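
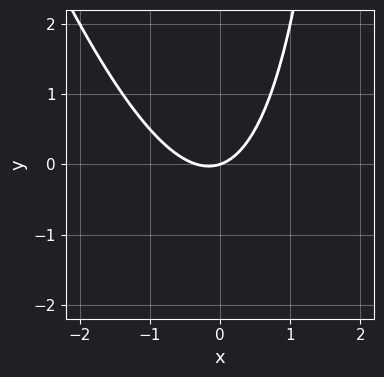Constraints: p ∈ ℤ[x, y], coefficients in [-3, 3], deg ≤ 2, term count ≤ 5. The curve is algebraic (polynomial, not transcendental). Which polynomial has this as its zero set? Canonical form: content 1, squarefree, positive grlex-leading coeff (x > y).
The degree is 2 — no degree-1 curve has this shape.
Checking where it meets the axes: it meets the y-axis at y = 0 (among the integer gridlines); it meets the x-axis at x = 0 (among the integer gridlines).
Matching integer coefficients to the picture gives p.

3*x^2 + x*y + x - 3*y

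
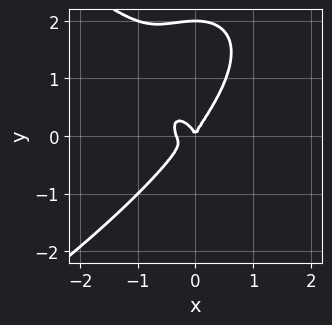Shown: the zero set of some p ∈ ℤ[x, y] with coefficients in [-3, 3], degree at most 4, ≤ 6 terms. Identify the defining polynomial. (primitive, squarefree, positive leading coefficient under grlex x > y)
y^4 + 3*x^3 + x^2*y - 2*y^3 + x^2

The degree is 4 — the shape is more complex than any degree-3 curve.
Reading off the gridlines: it meets the x-axis at x = 0 (among the integer gridlines); the y-axis gridline crossings are at y ∈ {0, 2}.
Matching integer coefficients to the picture gives p.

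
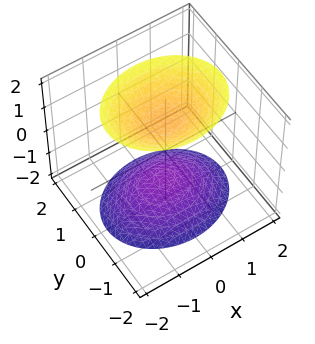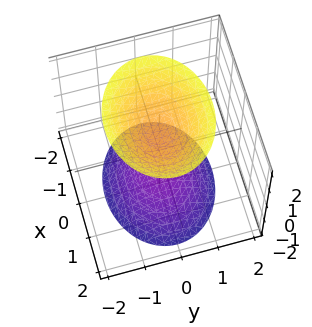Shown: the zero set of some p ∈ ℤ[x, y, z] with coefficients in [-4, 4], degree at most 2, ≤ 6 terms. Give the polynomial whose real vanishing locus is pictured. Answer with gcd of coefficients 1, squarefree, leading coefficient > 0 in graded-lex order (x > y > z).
2*x^2 + 3*y^2 - 2*z^2 + 3

1. I count 2 distinct pieces. They look like related sheets of one shape, so recover p as a whole.
2. Degree: two sheets facing apart; a quadric, so deg p = 2.
3. Symmetries: mirror symmetry z ↦ −z ⇒ only even powers of z; the x ↦ −x reflection is a symmetry, so x appears only in even powers; the y ↦ −y reflection is a symmetry, so y appears only in even powers.
4. Observable constraints: no y-intercept at any integer in the box; no x-intercept at any integer in the box.
5. Matching integer coefficients to the picture gives p.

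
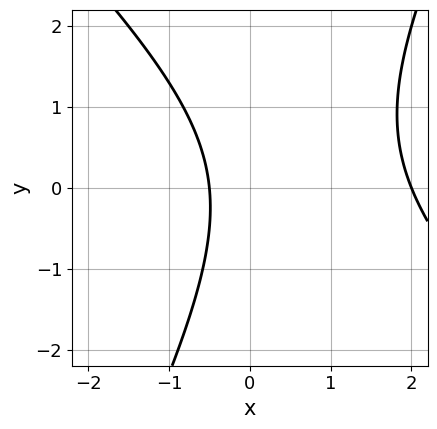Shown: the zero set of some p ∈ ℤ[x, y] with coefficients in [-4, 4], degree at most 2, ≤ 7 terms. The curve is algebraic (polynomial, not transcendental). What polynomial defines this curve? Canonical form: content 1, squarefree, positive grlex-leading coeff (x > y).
2*x^2 + x*y - y^2 - 3*x - 2

(a) deg p = 2. A generic line meets the curve in up to 2 points.
(b) Reading off the gridlines: it crosses the x-axis at the gridline x = 2; no y-intercept at any integer in the box.
(c) Assembling these constraints gives the stated polynomial.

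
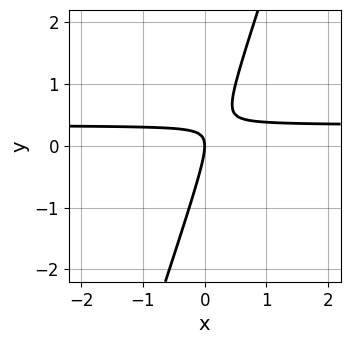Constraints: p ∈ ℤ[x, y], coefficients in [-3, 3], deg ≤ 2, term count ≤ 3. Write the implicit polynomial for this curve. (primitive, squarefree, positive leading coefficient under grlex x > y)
3*x*y - y^2 - x

1. deg p = 2. A generic line meets the curve in up to 2 points.
2. Observable constraints: one y-axis crossing is at y = 0; one x-axis crossing is at x = 0.
3. The integer polynomial consistent with all of this is the stated p.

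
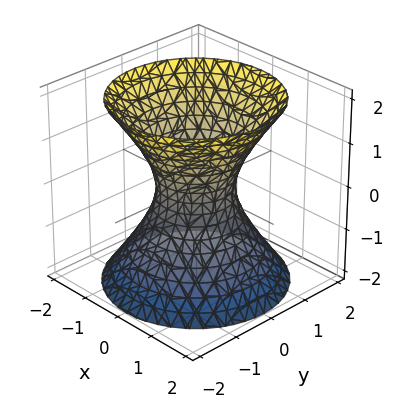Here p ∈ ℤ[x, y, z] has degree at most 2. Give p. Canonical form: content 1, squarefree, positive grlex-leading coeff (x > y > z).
3*x^2 + 3*y^2 - 2*z^2 - 2

First, degree: an hourglass — one-sheet hyperboloid; a quadric, so deg p = 2.
Next, symmetries: it's symmetric under z → −z, forcing even powers of z; the z-axis is an axis of rotation, so x and y enter only as x² + y².
Next, observable constraints: a circular section at z = 1 has radius between 1 and 2; no z-intercept at any integer in the box.
Finally, solving for integer coefficients yields p as stated.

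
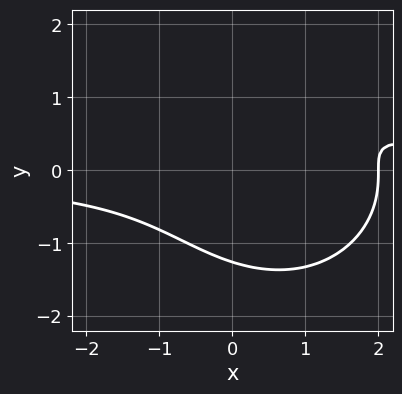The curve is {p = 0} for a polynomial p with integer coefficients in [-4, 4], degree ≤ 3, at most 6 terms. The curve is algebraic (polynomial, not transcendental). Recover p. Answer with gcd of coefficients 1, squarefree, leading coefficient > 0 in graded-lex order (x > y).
deg p = 3.
Observable constraints: it meets the x-axis at x = 2 (among the integer gridlines).
Fitting integer coefficients to these (and the overall shape) gives p.

x^2*y + y^3 - 2*x*y - x + 2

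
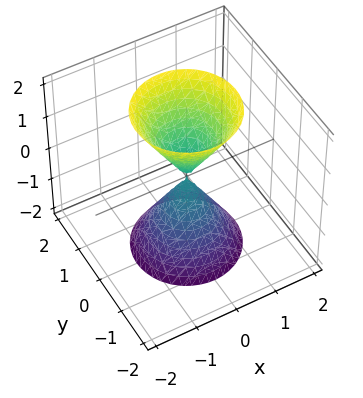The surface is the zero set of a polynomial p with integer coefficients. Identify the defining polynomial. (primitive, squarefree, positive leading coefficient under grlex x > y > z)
(a) I count 2 distinct pieces.
(b) deg p = 2.
(c) Symmetries: the surface is invariant under rotation about z: p = q(x² + y², z); it's symmetric under z → −z, forcing even powers of z.
(d) Against the integer gridlines: one y-axis crossing is at y = 0; it meets the z-axis at z = 0 (among the integer gridlines); it meets the x-axis at x = 0 (among the integer gridlines).
(e) Putting this together gives p.

3*x^2 + 3*y^2 - z^2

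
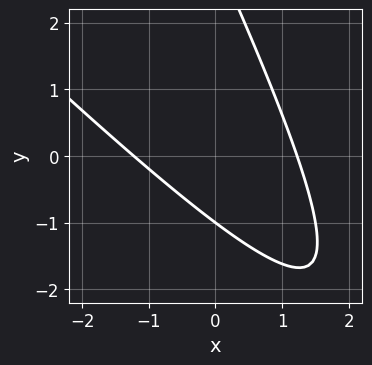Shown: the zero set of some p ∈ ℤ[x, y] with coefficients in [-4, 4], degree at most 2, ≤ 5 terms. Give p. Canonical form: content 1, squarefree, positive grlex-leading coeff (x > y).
2*x^2 + 3*x*y + y^2 - 2*y - 3

(a) The degree is 2 — the shape is more complex than any degree-1 curve.
(b) From the axis intercepts and sections: one y-axis crossing is at y = -1.
(c) The integer polynomial consistent with all of this is the stated p.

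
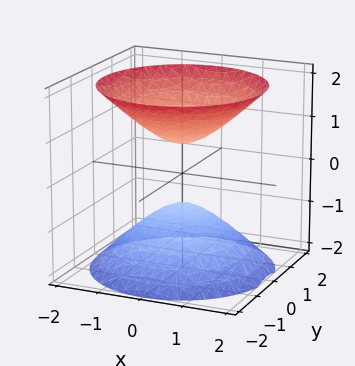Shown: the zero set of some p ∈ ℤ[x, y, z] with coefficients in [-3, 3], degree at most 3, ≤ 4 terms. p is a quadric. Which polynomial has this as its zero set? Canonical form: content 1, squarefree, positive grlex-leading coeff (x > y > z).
(a) The picture has 2 separate pieces. Treating them together as one polynomial.
(b) The degree is 2 — two sheets facing apart; a quadric.
(c) Symmetries: it's symmetric under z → −z, forcing even powers of z; the surface is invariant under rotation about z: p = q(x² + y², z).
(d) Checking where it meets the axes: a circular section at z = 2 has radius between 1 and 2; no x-intercept at any integer in the box.
(e) These observations pin down the coefficients.

2*x^2 + 2*y^2 - 2*z^2 + 1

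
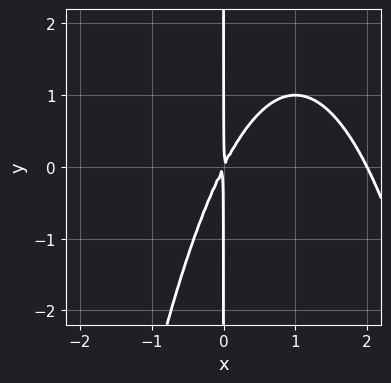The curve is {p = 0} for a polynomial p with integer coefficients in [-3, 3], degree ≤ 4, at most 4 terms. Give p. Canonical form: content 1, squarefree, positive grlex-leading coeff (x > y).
x^3 - 2*x^2 + x*y

First, the degree is 3 — the shape is more complex than any degree-2 curve.
Then, from the visible intercepts: one x-axis crossing is at x = 2; every point of the y-axis in the box is on the curve.
Finally, assembling these constraints gives the stated polynomial.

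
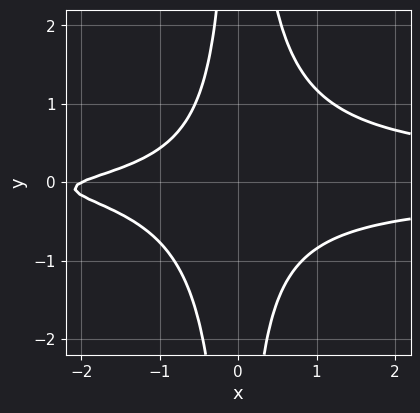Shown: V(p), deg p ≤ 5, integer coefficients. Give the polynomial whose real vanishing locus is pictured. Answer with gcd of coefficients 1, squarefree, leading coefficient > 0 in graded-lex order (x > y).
(a) deg p = 4.
(b) Reading off the gridlines: it meets the x-axis at x = -2 (among the integer gridlines); no y-intercept at any integer in the box.
(c) The integer polynomial consistent with all of this is the stated p.

3*x^2*y^2 - x*y - x - 2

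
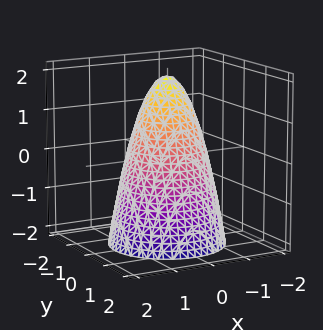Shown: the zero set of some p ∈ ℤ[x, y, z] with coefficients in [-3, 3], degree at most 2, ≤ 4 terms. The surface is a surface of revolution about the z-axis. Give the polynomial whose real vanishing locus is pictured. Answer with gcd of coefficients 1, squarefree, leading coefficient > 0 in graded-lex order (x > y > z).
1. The degree is 2 — a generic line meets the surface in up to 2 points.
2. By symmetry, the surface is invariant under rotation about z: p = q(x² + y², z).
3. Checking where it meets the axes: the y-axis gridline crossings are at y ∈ {-1, 1}; the x-axis gridline crossings are at x ∈ {-1, 1}.
4. Assembling these constraints gives the stated polynomial. Check: (0, 0, 2) on the z-axis lies on the surface, and p(0, 0, 2) = 0. ✓

2*x^2 + 2*y^2 + z - 2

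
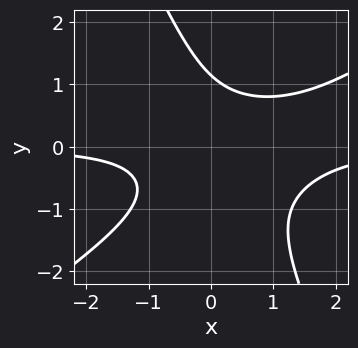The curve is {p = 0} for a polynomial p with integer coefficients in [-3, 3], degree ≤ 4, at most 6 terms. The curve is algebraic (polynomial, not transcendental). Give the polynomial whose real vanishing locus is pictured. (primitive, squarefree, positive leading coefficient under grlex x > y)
3*x^2*y - 3*x*y^2 - 2*y^3 - 3*x*y + 3

1. Degree: a generic line meets the curve in up to 3 points, so deg p = 3.
2. Reading off the gridlines: no x-intercept at any integer in the box.
3. These observations pin down the coefficients.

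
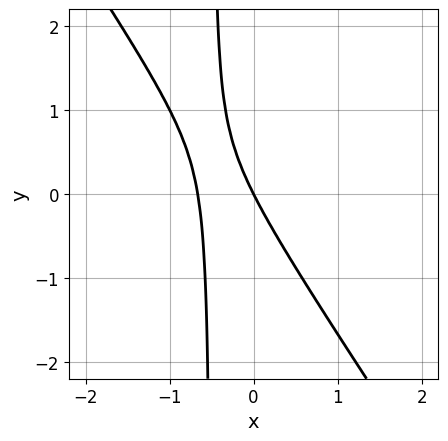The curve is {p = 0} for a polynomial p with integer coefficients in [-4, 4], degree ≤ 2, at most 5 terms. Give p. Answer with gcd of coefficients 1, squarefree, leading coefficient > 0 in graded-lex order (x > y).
First, the degree is 2 — a generic line meets the curve in up to 2 points.
Next, against the integer gridlines: one y-axis crossing is at y = 0; it meets the x-axis at x = 0 (among the integer gridlines).
Finally, solving for integer coefficients yields p as stated.

3*x^2 + 2*x*y + 2*x + y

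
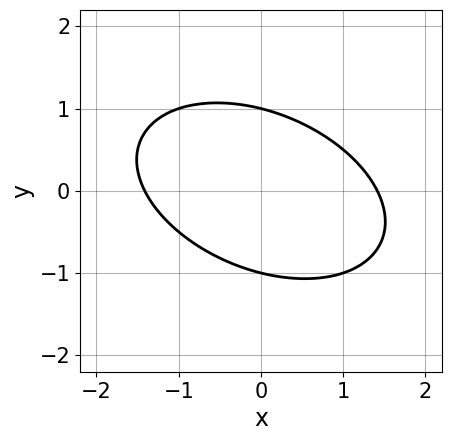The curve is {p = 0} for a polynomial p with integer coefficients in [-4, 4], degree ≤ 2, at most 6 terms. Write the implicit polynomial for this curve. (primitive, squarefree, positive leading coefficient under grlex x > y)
The degree is 2 — a generic line meets the curve in up to 2 points.
Against the integer gridlines: the y-axis gridline crossings are at y ∈ {-1, 1}.
Fitting integer coefficients to these (and the overall shape) gives p.

x^2 + x*y + 2*y^2 - 2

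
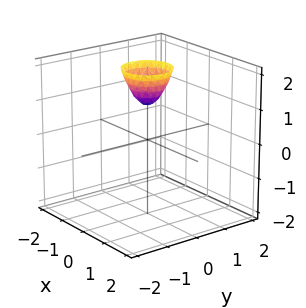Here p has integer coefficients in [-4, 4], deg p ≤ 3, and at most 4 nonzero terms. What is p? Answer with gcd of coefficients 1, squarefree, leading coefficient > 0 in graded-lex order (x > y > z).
1. deg p = 2. The shape is more complex than any degree-1 surface.
2. Symmetry: the surface is invariant under rotation about z: p = q(x² + y², z).
3. From the axis intercepts and sections: it meets the z-axis at z = 1 (among the integer gridlines); the surface avoids every integer x-axis point in the box; a circular section at z = 2 has radius between 0 and 1; the surface avoids every integer y-axis point in the box.
4. The integer polynomial consistent with all of this is the stated p.

2*x^2 + 2*y^2 - z + 1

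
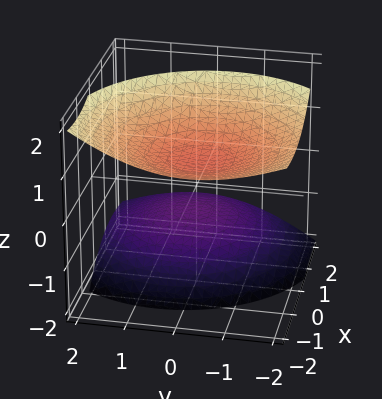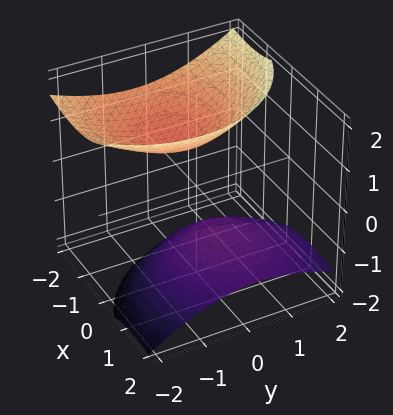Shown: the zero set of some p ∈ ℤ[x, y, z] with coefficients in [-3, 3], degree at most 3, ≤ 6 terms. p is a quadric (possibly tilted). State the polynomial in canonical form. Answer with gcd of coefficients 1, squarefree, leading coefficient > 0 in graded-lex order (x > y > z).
2*x^2 + 3*x*z + 2*y^2 + y*z - 3*z^2 + 3

The picture has 2 separate pieces. Treating them together as one polynomial.
deg p = 2. No degree-1 surface has this shape.
Observable constraints: no x-intercept at any integer in the box; the surface avoids every integer y-axis point in the box.
The integer polynomial consistent with all of this is the stated p. Check: (0, 0, -1) on the z-axis lies on the surface, and p(0, 0, -1) = 0. ✓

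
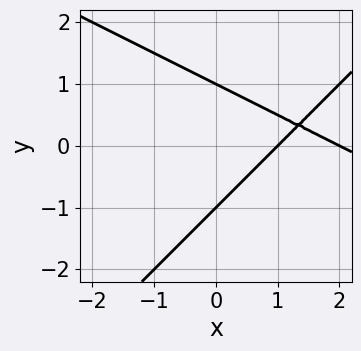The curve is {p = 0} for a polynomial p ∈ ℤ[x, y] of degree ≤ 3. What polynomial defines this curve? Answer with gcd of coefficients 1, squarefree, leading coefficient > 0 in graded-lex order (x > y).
First, degree: no degree-1 curve has this shape, so deg p = 2.
Next, against the integer gridlines: among the integer gridlines, it crosses the y-axis at y ∈ {-1, 1}; the x-axis gridline crossings are at x ∈ {1, 2}.
Finally, together with the visible shape, these determine p as stated.

x^2 + x*y - 2*y^2 - 3*x + 2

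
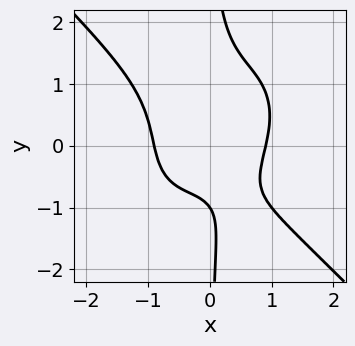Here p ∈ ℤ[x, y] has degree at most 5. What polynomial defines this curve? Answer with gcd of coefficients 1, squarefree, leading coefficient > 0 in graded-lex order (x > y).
deg p = 4. No degree-3 curve has this shape.
Against the integer gridlines: it crosses the y-axis at the gridline y = -1.
Matching integer coefficients to the picture gives p.

3*x^4 + 3*x*y^3 - 2*y - 2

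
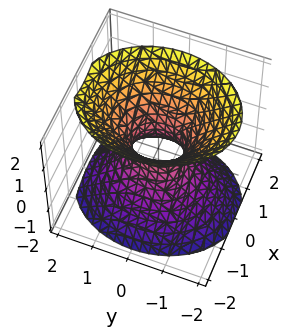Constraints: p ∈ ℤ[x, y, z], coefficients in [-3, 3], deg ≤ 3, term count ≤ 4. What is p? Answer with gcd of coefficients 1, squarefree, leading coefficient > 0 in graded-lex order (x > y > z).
1. The degree is 2 — an hourglass — one-sheet hyperboloid; a quadric.
2. Symmetries: mirror symmetry y ↦ −y ⇒ only even powers of y; it's symmetric under z → −z, forcing even powers of z; mirror symmetry x ↦ −x ⇒ only even powers of x.
3. Observable constraints: it misses every integer gridline on the z-axis.
4. Putting this together gives p.

3*x^2 + 2*y^2 - 2*z^2 - 1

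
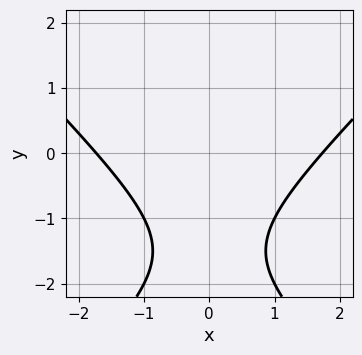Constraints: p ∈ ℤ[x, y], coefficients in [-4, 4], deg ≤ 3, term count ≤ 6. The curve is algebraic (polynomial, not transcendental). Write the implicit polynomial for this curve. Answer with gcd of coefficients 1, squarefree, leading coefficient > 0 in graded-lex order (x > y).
1. Degree: the shape is more complex than any degree-1 curve, so deg p = 2.
2. Symmetries: the x ↦ −x reflection is a symmetry, so x appears only in even powers.
3. Against the integer gridlines: no y-intercept at any integer in the box.
4. Matching integer coefficients to the picture gives p.

x^2 - y^2 - 3*y - 3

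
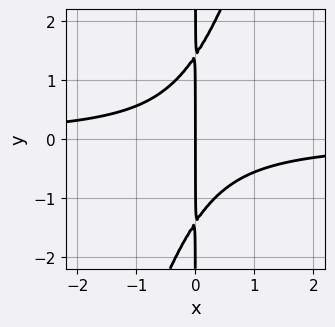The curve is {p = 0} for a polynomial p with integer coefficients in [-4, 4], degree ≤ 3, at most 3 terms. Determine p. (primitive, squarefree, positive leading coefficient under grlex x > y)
deg p = 3. No degree-2 curve has this shape.
Reading off the gridlines: it crosses the x-axis at the gridline x = 0; every point of the y-axis in the box is on the curve.
The integer polynomial consistent with all of this is the stated p.

3*x^2*y - x*y^2 + 2*x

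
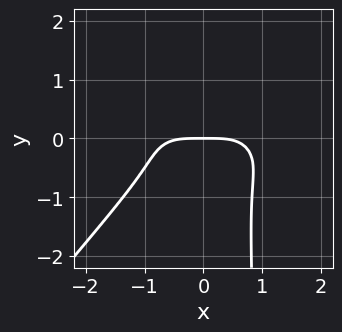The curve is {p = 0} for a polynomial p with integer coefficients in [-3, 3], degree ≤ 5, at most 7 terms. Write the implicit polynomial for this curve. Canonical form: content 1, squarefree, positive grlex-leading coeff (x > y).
1. Degree: a generic line meets the curve in up to 4 points, so deg p = 4.
2. From the axis intercepts and sections: it crosses the y-axis at the gridline y = 0; it crosses the x-axis at the gridline x = 0.
3. Matching integer coefficients to the picture gives p.

x^4 + 3*x^2*y^2 - 3*x*y^3 + 3*y^3 + 2*y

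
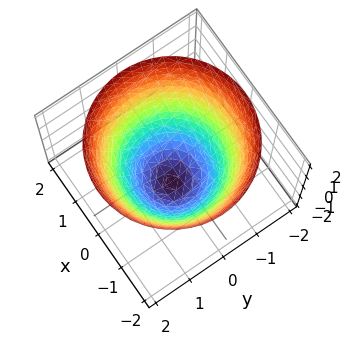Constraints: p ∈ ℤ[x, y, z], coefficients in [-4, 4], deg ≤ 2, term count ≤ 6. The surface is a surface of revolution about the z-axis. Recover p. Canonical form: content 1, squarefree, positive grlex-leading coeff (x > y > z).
1. deg p = 2.
2. Symmetries: the surface is invariant under rotation about z: p = q(x² + y², z).
3. From the axis intercepts and sections: a circular section at z = -1 has radius exactly 1; one z-axis crossing is at z = -2.
4. Putting this together gives p.

x^2 + y^2 - z - 2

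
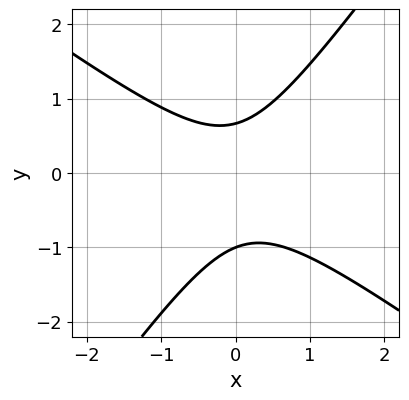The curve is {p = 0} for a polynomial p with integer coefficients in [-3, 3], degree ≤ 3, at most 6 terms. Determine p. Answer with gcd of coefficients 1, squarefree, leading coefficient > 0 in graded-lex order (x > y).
(a) deg p = 2. A generic line meets the curve in up to 2 points.
(b) Against the integer gridlines: one y-axis crossing is at y = -1; no x-intercept at any integer in the box.
(c) Fitting integer coefficients to these (and the overall shape) gives p.

3*x^2 + 2*x*y - 3*y^2 - y + 2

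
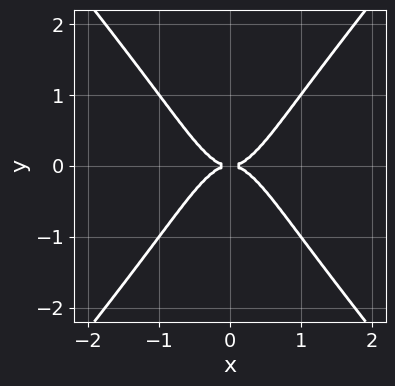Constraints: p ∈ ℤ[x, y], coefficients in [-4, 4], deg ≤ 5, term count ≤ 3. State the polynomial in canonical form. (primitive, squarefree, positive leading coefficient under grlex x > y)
3*x^4 - 2*x^2*y^2 - y^2

1. deg p = 4.
2. Symmetries: mirror symmetry x ↦ −x ⇒ only even powers of x; it's symmetric under y → −y, forcing even powers of y.
3. Reading off the gridlines: one y-axis crossing is at y = 0; it meets the x-axis at x = 0 (among the integer gridlines).
4. These observations pin down the coefficients.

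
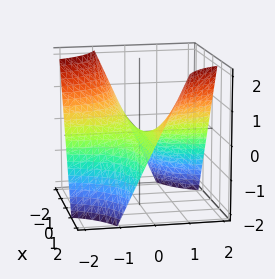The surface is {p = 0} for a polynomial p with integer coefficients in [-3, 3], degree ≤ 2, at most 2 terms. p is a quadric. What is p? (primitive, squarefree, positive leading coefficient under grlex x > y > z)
x*y - z

1. The degree is 2 — a saddle surface; a quadric.
2. Reading off the gridlines: every point of the y-axis in the box is on the surface; every point of the x-axis in the box is on the surface; one z-axis crossing is at z = 0.
3. Assembling these constraints gives the stated polynomial.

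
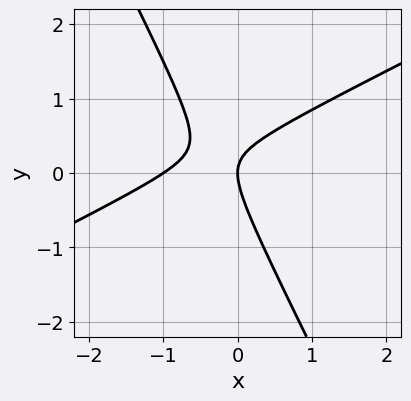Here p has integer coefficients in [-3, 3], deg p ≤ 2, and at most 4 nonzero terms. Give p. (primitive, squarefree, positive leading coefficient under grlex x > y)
2*x^2 - 3*x*y - 2*y^2 + 2*x

1. deg p = 2. The shape is more complex than any degree-1 curve.
2. Reading off the gridlines: one y-axis crossing is at y = 0; among the integer gridlines, it crosses the x-axis at x ∈ {-1, 0}.
3. Fitting integer coefficients to these (and the overall shape) gives p.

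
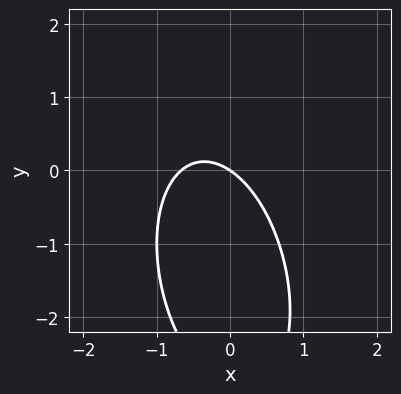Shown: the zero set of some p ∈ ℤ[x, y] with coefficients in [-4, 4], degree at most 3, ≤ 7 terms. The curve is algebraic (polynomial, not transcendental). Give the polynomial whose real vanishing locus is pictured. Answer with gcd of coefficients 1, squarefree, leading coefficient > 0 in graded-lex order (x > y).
3*x^2 + x*y + y^2 + 2*x + 3*y

First, the degree is 2 — the shape is more complex than any degree-1 curve.
Next, against the integer gridlines: one x-axis crossing is at x = 0; it crosses the y-axis at the gridline y = 0.
Finally, fitting integer coefficients to these (and the overall shape) gives p.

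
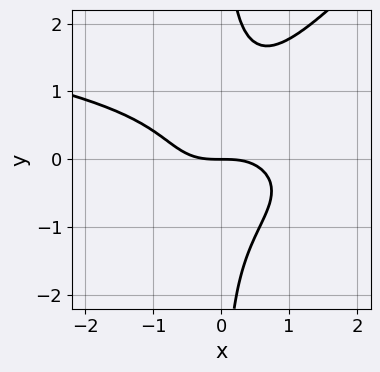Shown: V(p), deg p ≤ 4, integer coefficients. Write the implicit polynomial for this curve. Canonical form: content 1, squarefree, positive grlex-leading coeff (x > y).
First, the degree is 4 — a generic line meets the curve in up to 4 points.
Then, checking where it meets the axes: one x-axis crossing is at x = 0; one y-axis crossing is at y = 0.
Finally, assembling these constraints gives the stated polynomial.

3*x^2*y^2 - 3*x*y^3 + 2*x^3 + 3*y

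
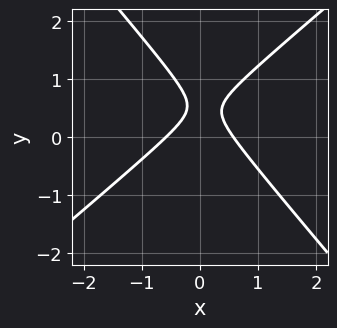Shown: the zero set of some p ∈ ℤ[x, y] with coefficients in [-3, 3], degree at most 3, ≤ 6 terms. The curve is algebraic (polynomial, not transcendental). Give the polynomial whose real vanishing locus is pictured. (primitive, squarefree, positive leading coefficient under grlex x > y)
First, deg p = 2.
Then, from the visible intercepts: the curve avoids every integer y-axis point in the box.
Finally, putting this together gives p.

3*x^2 - x*y - 3*y^2 + 3*y - 1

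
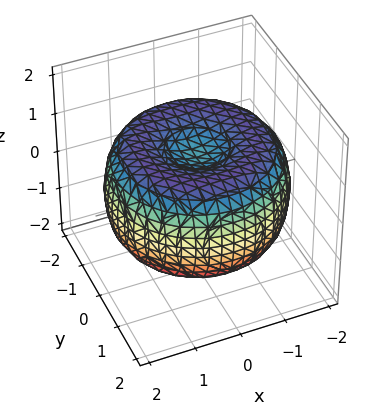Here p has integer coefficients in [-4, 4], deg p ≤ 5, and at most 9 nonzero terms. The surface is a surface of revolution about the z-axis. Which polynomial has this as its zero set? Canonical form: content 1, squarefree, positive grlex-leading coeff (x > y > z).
x^4 + 2*x^2*y^2 + y^4 - 3*x^2 - 3*y^2 + 3*z^2 - 2

(a) deg p = 4. The shape is more complex than any degree-3 surface.
(b) Symmetries: rotational symmetry about the z-axis ⇒ p depends on x, y only through x² + y².
(c) From the visible intercepts: a circular section at z = 1 has radius between 0 and 1.
(d) Fitting integer coefficients to these (and the overall shape) gives p.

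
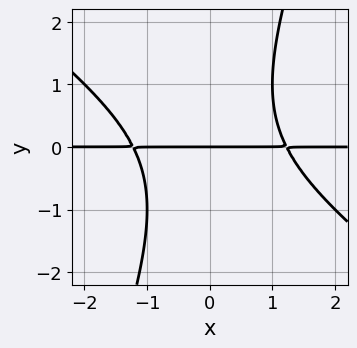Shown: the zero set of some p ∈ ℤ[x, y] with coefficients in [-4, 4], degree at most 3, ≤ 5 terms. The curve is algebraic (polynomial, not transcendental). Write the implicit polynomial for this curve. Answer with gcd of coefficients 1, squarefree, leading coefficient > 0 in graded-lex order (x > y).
deg p = 3. The shape is more complex than any degree-2 curve.
From the visible intercepts: every point of the x-axis in the box is on the curve; it meets the y-axis at y = 0 (among the integer gridlines).
Assembling these constraints gives the stated polynomial.

2*x^2*y + 2*x*y^2 - y^3 - 3*y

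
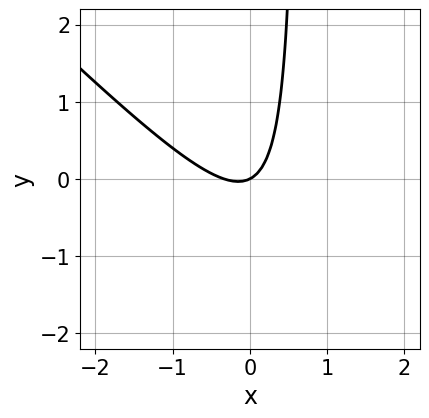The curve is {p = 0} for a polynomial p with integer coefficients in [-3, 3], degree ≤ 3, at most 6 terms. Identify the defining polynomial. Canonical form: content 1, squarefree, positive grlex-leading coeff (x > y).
3*x^2 + 3*x*y + x - 2*y

First, the degree is 2 — a generic line meets the curve in up to 2 points.
Next, reading off the gridlines: it meets the y-axis at y = 0 (among the integer gridlines); it meets the x-axis at x = 0 (among the integer gridlines).
Finally, fitting integer coefficients to these (and the overall shape) gives p.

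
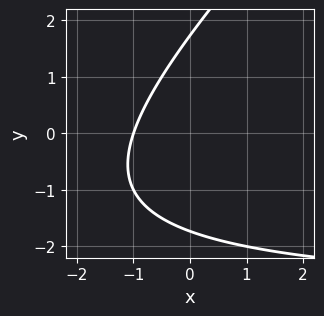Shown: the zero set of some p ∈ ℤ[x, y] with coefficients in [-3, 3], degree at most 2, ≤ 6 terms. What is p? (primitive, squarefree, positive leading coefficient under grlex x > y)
deg p = 2. The shape is more complex than any degree-1 curve.
Observable constraints: it meets the x-axis at x = -1 (among the integer gridlines).
Putting this together gives p.

x*y - y^2 + 3*x + 3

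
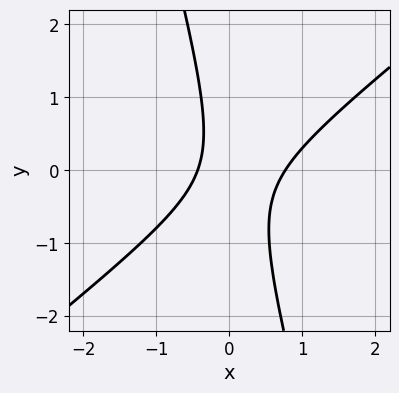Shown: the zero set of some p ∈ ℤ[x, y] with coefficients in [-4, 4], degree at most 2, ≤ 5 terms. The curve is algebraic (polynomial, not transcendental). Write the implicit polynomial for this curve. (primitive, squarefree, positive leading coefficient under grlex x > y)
3*x^2 - 3*x*y - y^2 - x - 1

1. Degree: no degree-1 curve has this shape, so deg p = 2.
2. Checking where it meets the axes: no y-intercept at any integer in the box.
3. Fitting integer coefficients to these (and the overall shape) gives p.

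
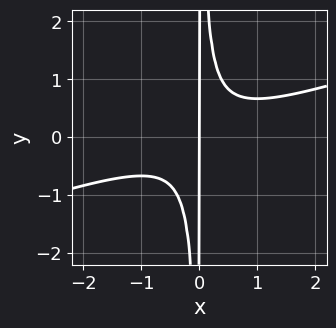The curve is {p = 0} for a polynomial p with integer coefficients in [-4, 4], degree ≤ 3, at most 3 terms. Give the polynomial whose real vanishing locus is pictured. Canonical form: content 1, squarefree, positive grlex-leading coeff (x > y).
x^3 - 3*x^2*y + x

First, degree: a generic line meets the curve in up to 3 points, so deg p = 3.
Next, checking where it meets the axes: the visible y-axis segment lies entirely on the curve; one x-axis crossing is at x = 0.
Finally, solving for integer coefficients yields p as stated.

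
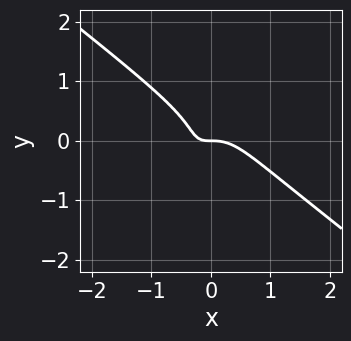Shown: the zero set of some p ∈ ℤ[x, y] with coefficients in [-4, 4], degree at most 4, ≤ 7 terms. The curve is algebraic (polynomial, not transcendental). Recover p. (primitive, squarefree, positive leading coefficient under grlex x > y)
3*x^3 + 2*x^2*y + 3*y^3 + 2*x*y + y

The degree is 3 — a generic line meets the curve in up to 3 points.
From the visible intercepts: it crosses the x-axis at the gridline x = 0; it meets the y-axis at y = 0 (among the integer gridlines).
Solving for integer coefficients yields p as stated.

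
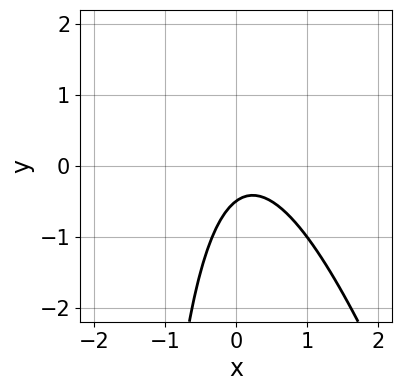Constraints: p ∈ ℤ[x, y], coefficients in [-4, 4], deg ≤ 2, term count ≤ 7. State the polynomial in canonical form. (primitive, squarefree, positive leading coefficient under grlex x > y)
3*x^2 + x*y - x + 2*y + 1

deg p = 2.
Against the integer gridlines: it misses every integer gridline on the x-axis.
These observations pin down the coefficients.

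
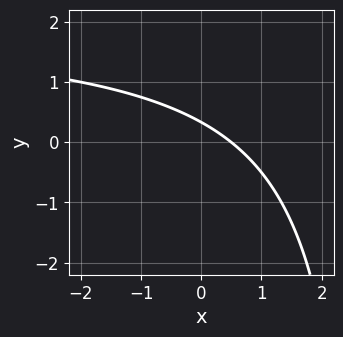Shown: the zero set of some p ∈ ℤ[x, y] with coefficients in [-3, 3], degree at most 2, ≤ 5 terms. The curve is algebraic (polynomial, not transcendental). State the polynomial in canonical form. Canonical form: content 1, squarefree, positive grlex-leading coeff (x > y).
x*y - 2*x - 3*y + 1

deg p = 2. A generic line meets the curve in up to 2 points.
Solving for integer coefficients yields p as stated.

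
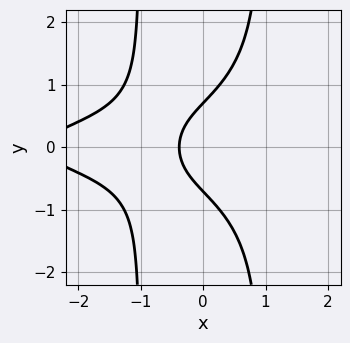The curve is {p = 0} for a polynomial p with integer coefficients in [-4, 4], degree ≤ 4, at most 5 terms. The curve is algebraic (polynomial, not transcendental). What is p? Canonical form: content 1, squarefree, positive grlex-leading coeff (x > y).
2*x^2*y^2 + x^2 - 2*y^2 + 3*x + 1

The degree is 4 — the shape is more complex than any degree-3 curve.
Symmetries: mirror symmetry y ↦ −y ⇒ only even powers of y.
Together with the visible shape, these determine p as stated.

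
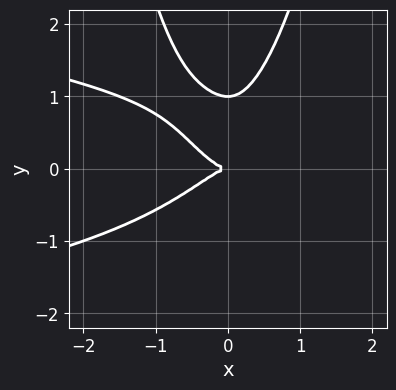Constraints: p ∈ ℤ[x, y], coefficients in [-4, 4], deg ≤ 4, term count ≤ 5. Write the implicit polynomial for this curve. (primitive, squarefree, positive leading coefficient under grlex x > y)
3*x^2*y^2 + 2*x^3 - 2*y^3 + 2*y^2

(a) Degree: the shape is more complex than any degree-3 curve, so deg p = 4.
(b) Reading off the gridlines: it meets the x-axis at x = 0 (among the integer gridlines); among the integer gridlines, it crosses the y-axis at y ∈ {0, 1}.
(c) Matching integer coefficients to the picture gives p.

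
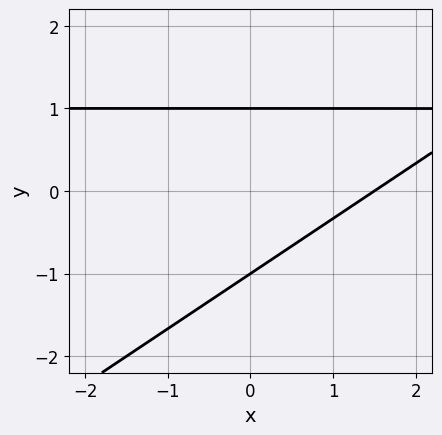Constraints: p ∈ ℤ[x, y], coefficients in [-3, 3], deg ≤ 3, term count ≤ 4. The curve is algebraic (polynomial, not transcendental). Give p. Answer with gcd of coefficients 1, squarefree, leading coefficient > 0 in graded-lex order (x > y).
2*x*y - 3*y^2 - 2*x + 3

The degree is 2 — the shape is more complex than any degree-1 curve.
Against the integer gridlines: among the integer gridlines, it crosses the y-axis at y ∈ {-1, 1}.
Together with the visible shape, these determine p as stated.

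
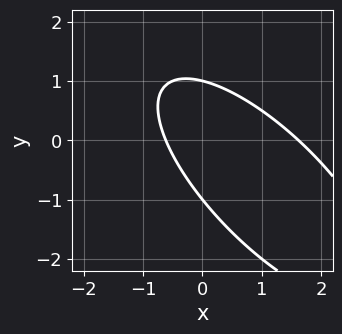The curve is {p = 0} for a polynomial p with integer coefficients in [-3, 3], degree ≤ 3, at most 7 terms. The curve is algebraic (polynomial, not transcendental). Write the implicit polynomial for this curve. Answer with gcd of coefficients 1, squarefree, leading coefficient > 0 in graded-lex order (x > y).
1. deg p = 2. A generic line meets the curve in up to 2 points.
2. Observable constraints: the y-axis gridline crossings are at y ∈ {-1, 1}.
3. Fitting integer coefficients to these (and the overall shape) gives p.

2*x^2 + 3*x*y + 2*y^2 - 2*x - 2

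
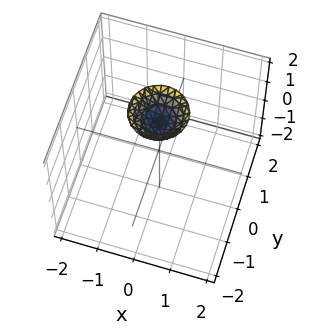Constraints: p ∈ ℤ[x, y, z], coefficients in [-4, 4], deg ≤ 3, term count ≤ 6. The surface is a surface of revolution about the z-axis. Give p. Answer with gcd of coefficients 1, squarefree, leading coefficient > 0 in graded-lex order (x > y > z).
(a) Degree: a generic line meets the surface in up to 2 points, so deg p = 2.
(b) Symmetries: every cross-section ⟂ z is a circle, so x, y appear only via x² + y².
(c) From the visible intercepts: no x-intercept at any integer in the box; a circular section at z = 2 has radius between 0 and 1.
(d) Assembling these constraints gives the stated polynomial.

2*x^2 + 2*y^2 - 2*z + 3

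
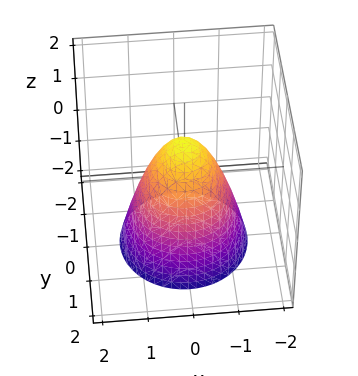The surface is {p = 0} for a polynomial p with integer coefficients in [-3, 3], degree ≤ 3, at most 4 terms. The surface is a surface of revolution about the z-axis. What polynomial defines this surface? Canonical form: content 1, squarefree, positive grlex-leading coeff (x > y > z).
First, deg p = 2.
Next, symmetries: rotational symmetry about the z-axis ⇒ p depends on x, y only through x² + y².
Then, reading off the gridlines: a circular section at z = 0 has radius between 0 and 1; one z-axis crossing is at z = 1.
Finally, matching integer coefficients to the picture gives p.

3*x^2 + 3*y^2 + 2*z - 2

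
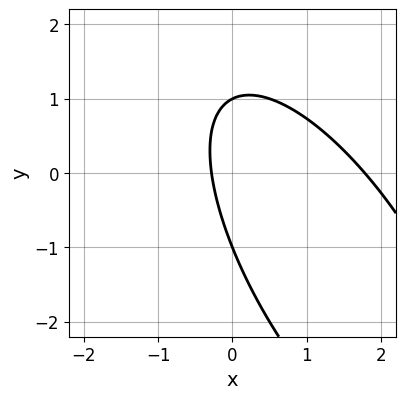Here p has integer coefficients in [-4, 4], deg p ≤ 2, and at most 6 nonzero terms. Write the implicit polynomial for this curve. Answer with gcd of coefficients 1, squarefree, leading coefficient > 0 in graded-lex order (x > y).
1. deg p = 2. The shape is more complex than any degree-1 curve.
2. Checking where it meets the axes: the y-axis gridline crossings are at y ∈ {-1, 1}.
3. Together with the visible shape, these determine p as stated.

2*x^2 + 2*x*y + y^2 - 3*x - 1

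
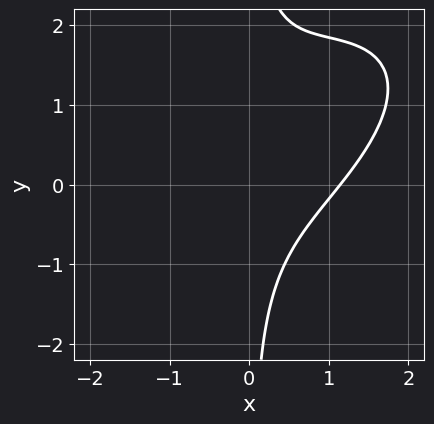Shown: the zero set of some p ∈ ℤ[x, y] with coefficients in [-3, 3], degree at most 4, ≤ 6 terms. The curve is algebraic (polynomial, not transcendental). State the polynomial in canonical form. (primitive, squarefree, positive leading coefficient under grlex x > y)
2*x^3 - 3*x^2*y + 3*x*y^2 - 2*x*y - 3

1. deg p = 3. The shape is more complex than any degree-2 curve.
2. From the axis intercepts and sections: it misses every integer gridline on the y-axis.
3. Putting this together gives p.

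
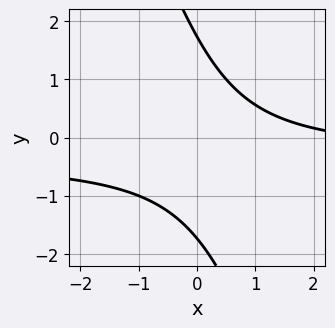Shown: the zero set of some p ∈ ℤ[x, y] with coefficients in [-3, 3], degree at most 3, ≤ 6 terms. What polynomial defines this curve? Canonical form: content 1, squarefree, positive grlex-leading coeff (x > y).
3*x*y + y^2 + x - 3

deg p = 2. The shape is more complex than any degree-1 curve.
Checking where it meets the axes: no x-intercept at any integer in the box.
Assembling these constraints gives the stated polynomial.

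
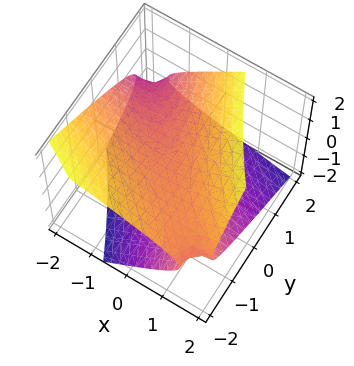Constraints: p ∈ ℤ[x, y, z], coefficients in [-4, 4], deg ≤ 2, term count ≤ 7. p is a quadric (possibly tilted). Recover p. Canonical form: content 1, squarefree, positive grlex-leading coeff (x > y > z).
(a) Degree: no degree-1 surface has this shape, so deg p = 2.
(b) Against the integer gridlines: no y-intercept at any integer in the box; the surface avoids every integer x-axis point in the box.
(c) Putting this together gives p.

x^2 + 3*x*y + 2*x*z + y^2 - 3*z^2 + 2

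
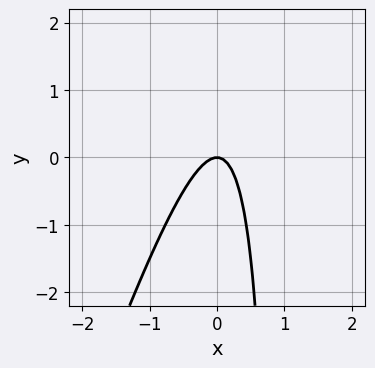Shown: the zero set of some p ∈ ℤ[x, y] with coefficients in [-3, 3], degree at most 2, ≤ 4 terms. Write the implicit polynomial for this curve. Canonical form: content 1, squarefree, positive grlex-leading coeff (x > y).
(a) Degree: the shape is more complex than any degree-1 curve, so deg p = 2.
(b) From the axis intercepts and sections: it meets the y-axis at y = 0 (among the integer gridlines); one x-axis crossing is at x = 0.
(c) These observations pin down the coefficients.

3*x^2 - x*y + y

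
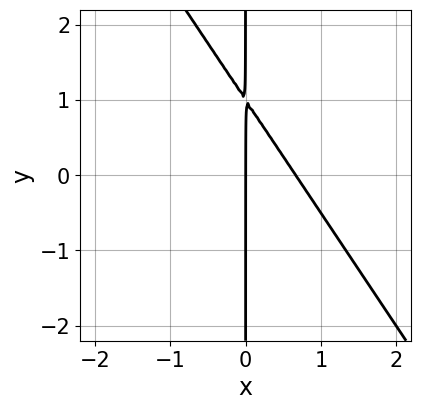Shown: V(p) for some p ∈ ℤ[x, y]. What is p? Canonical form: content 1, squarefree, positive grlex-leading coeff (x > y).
3*x^2 + 2*x*y - 2*x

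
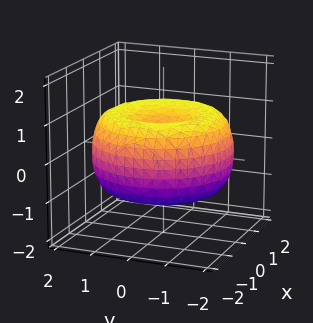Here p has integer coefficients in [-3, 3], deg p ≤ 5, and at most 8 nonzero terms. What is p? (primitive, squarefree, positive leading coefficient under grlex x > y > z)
x^4 + 2*x^2*y^2 + y^4 - 3*x^2 - 3*y^2 + 3*z^2 - 1

1. deg p = 4. The shape is more complex than any degree-3 surface.
2. Symmetry: the surface is invariant under rotation about z: p = q(x² + y², z).
3. From the visible intercepts: a circular section at z = -1 has radius exactly 1.
4. Putting this together gives p.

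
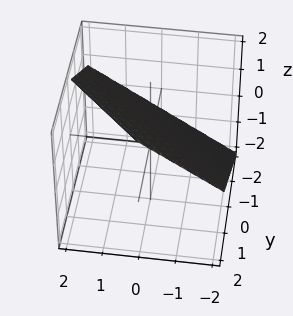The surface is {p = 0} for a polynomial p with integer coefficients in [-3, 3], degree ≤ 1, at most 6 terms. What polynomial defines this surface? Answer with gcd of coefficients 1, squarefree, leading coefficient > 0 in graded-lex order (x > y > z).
2*x + 2*y - 3*z + 2

(a) Degree: the surface is flat (a plane), so deg p = 1.
(b) Against the integer gridlines: it crosses the x-axis at the gridline x = -1; it meets the y-axis at y = -1 (among the integer gridlines).
(c) Assembling these constraints gives the stated polynomial.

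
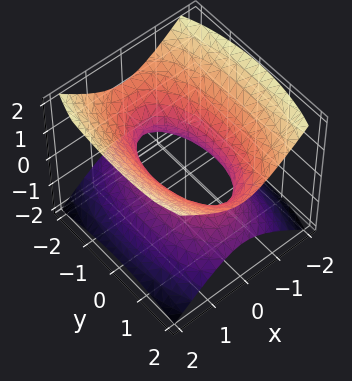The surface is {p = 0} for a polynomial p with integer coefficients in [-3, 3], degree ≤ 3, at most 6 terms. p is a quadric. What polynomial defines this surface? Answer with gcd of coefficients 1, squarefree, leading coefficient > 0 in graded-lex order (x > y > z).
3*x^2 + y^2 - 3*z^2 - 2

(a) The degree is 2 — one connected sheet with a waist; a quadric.
(b) Symmetries: it's symmetric under x → −x, forcing even powers of x; the y ↦ −y reflection is a symmetry, so y appears only in even powers; the z ↦ −z reflection is a symmetry, so z appears only in even powers.
(c) From the visible intercepts: no z-intercept at any integer in the box.
(d) Putting this together gives p.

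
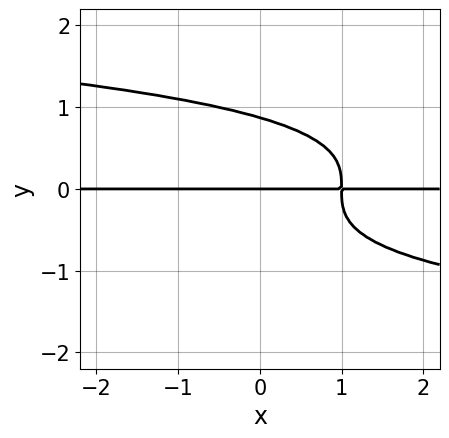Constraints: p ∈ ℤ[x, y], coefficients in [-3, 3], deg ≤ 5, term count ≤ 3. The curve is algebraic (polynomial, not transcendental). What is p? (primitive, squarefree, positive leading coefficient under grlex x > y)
3*y^4 + 2*x*y - 2*y

Degree: no degree-3 curve has this shape, so deg p = 4.
Observable constraints: every point of the x-axis in the box is on the curve; one y-axis crossing is at y = 0.
Solving for integer coefficients yields p as stated.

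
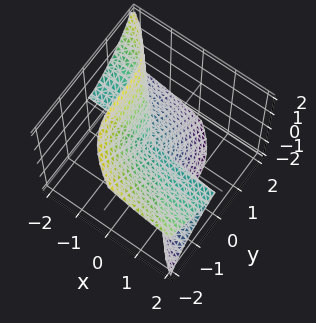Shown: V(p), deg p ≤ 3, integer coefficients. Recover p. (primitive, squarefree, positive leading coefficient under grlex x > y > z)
First, deg p = 3. The shape is more complex than any degree-2 surface.
Next, from the axis intercepts and sections: it meets the z-axis at z = 0 (among the integer gridlines); it crosses the y-axis at the gridline y = 0; every point of the x-axis in the box is on the surface.
Finally, matching integer coefficients to the picture gives p.

2*x*z^2 + y^3 + z^3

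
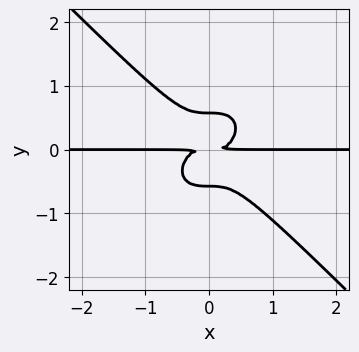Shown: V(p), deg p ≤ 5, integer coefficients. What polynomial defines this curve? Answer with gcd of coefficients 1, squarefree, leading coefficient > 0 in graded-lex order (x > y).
3*x^3*y + 3*y^4 - y^2

1. The degree is 4 — the shape is more complex than any degree-3 curve.
2. Against the integer gridlines: every point of the x-axis in the box is on the curve.
3. Matching integer coefficients to the picture gives p.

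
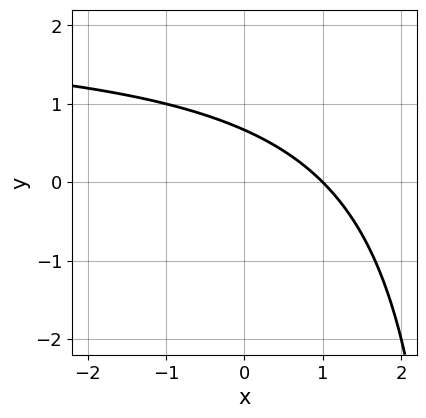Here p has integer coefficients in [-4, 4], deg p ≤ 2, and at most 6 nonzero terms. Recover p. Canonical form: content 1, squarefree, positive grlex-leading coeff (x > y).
1. The degree is 2 — a generic line meets the curve in up to 2 points.
2. From the visible intercepts: one x-axis crossing is at x = 1.
3. The integer polynomial consistent with all of this is the stated p.

x*y - 2*x - 3*y + 2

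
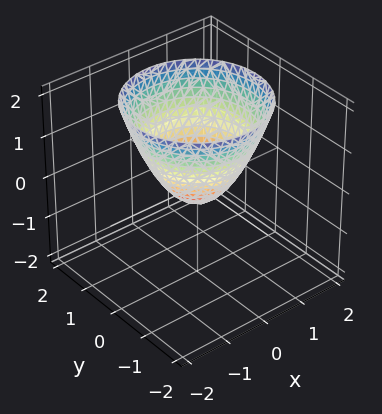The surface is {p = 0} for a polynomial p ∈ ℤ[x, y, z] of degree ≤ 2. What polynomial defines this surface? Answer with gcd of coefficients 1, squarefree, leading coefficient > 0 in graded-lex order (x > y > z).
First, degree: a generic line meets the surface in up to 2 points, so deg p = 2.
Next, symmetries: rotational symmetry about the z-axis ⇒ p depends on x, y only through x² + y².
Then, reading off the gridlines: a circular section at z = 0 has radius between 0 and 1.
Finally, the integer polynomial consistent with all of this is the stated p.

3*x^2 + 3*y^2 - 3*z - 1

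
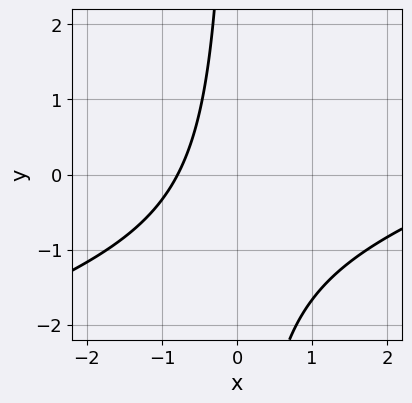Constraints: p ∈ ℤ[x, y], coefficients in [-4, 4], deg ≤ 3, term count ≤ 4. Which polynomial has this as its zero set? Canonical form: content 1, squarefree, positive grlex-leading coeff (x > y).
x^2 - 3*x*y - 3*x - 3

First, deg p = 2.
Then, from the axis intercepts and sections: it misses every integer gridline on the y-axis.
Finally, the integer polynomial consistent with all of this is the stated p.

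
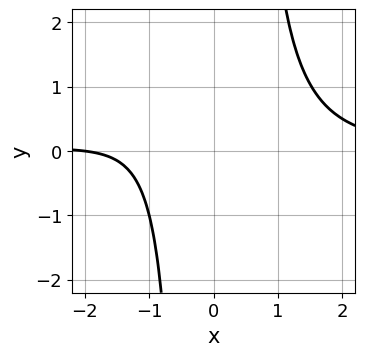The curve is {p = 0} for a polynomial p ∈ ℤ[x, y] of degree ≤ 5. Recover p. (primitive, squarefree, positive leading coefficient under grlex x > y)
x^3*y - x - 2

1. The degree is 4 — no degree-3 curve has this shape.
2. Checking where it meets the axes: it misses every integer gridline on the y-axis; one x-axis crossing is at x = -2.
3. Together with the visible shape, these determine p as stated.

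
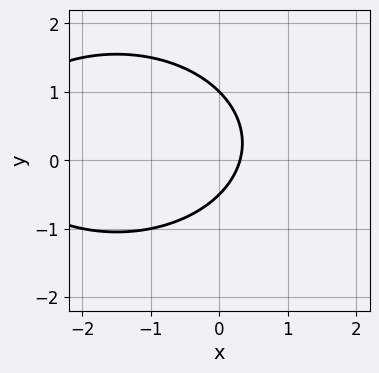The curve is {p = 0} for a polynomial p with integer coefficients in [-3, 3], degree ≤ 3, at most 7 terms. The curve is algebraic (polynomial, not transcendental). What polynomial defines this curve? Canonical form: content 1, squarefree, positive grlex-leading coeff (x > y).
x^2 + 2*y^2 + 3*x - y - 1

First, degree: a generic line meets the curve in up to 2 points, so deg p = 2.
Then, reading off the gridlines: it meets the y-axis at y = 1 (among the integer gridlines).
Finally, matching integer coefficients to the picture gives p.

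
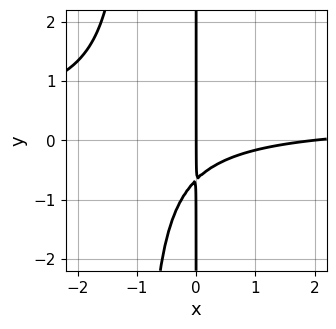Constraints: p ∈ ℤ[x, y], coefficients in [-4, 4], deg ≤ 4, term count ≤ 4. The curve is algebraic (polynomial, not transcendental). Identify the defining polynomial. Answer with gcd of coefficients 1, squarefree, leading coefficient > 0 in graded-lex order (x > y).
3*x^2*y - x^2 + 3*x*y + 2*x

Degree: no degree-2 curve has this shape, so deg p = 3.
Against the integer gridlines: every point of the y-axis in the box is on the curve; the x-axis gridline crossings are at x ∈ {0, 2}.
Together with the visible shape, these determine p as stated.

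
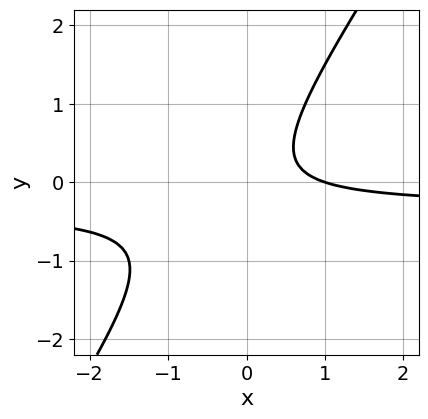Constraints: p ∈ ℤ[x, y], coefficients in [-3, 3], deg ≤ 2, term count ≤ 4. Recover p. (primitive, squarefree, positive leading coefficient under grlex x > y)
deg p = 2.
From the axis intercepts and sections: the curve avoids every integer y-axis point in the box; it meets the x-axis at x = 1 (among the integer gridlines).
The integer polynomial consistent with all of this is the stated p.

3*x*y - 2*y^2 + x - 1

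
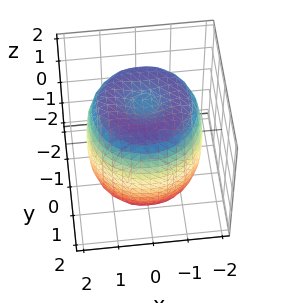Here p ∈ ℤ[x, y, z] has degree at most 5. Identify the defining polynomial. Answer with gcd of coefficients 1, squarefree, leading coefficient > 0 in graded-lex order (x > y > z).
x^4 + 2*x^2*y^2 + y^4 - 2*x^2 - 2*y^2 + z^2 - 2

(a) The degree is 4 — a generic line meets the surface in up to 4 points.
(b) Symmetries: the surface is invariant under rotation about z: p = q(x² + y², z).
(c) Against the integer gridlines: a circular section at z = 1 has radius between 1 and 2.
(d) Assembling these constraints gives the stated polynomial.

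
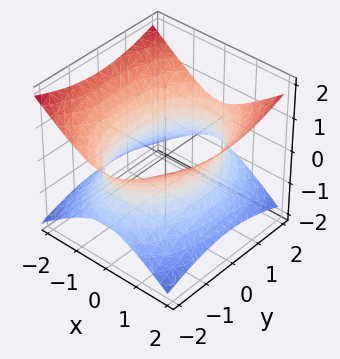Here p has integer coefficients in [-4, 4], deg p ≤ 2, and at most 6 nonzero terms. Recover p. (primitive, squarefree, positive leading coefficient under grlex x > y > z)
Degree: one connected sheet with a waist; a quadric, so deg p = 2.
Symmetries: mirror symmetry z ↦ −z ⇒ only even powers of z; the x ↦ −x reflection is a symmetry, so x appears only in even powers; it's symmetric under y → −y, forcing even powers of y.
Checking where it meets the axes: no z-intercept at any integer in the box.
Fitting integer coefficients to these (and the overall shape) gives p.

2*x^2 + y^2 - 3*z^2 - 3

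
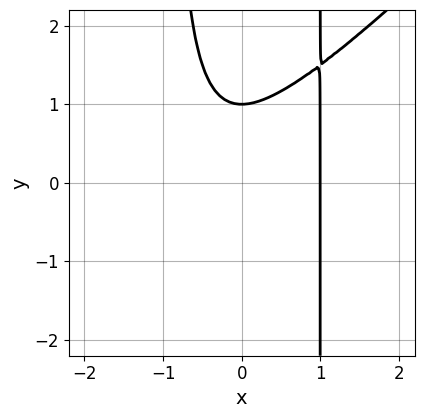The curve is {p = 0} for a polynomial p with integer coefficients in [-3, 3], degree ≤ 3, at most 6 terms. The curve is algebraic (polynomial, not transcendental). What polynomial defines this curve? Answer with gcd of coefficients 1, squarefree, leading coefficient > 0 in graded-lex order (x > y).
1. The degree is 3 — no degree-2 curve has this shape.
2. From the axis intercepts and sections: it meets the y-axis at y = 1 (among the integer gridlines); it crosses the x-axis at the gridline x = 1.
3. Assembling these constraints gives the stated polynomial.

x^3 - x^2*y + y - 1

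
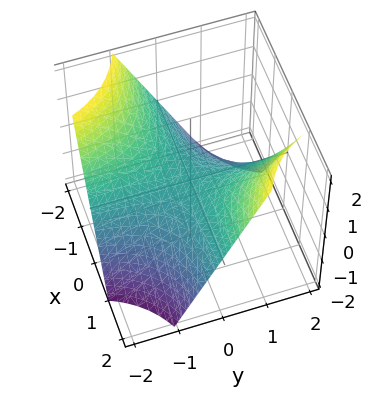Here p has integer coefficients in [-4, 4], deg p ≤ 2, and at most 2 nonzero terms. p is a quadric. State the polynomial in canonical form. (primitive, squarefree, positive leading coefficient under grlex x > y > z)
Degree: a hyperbolic paraboloid; a quadric, so deg p = 2.
Reading off the gridlines: every point of the x-axis in the box is on the surface; it meets the z-axis at z = 0 (among the integer gridlines); the visible y-axis segment lies entirely on the surface.
Assembling these constraints gives the stated polynomial.

x*y - z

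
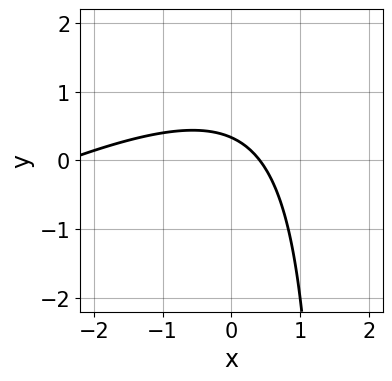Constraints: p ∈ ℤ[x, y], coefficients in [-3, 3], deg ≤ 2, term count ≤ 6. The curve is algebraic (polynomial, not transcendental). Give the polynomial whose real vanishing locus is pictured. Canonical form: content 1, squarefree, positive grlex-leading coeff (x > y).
x^2 - 2*x*y + 2*x + 3*y - 1

The degree is 2 — no degree-1 curve has this shape.
Putting this together gives p.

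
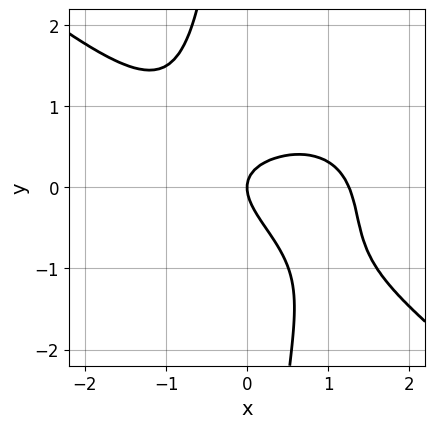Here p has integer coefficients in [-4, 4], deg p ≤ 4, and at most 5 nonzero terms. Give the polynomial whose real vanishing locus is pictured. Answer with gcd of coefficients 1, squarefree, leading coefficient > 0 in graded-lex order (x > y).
1. The degree is 4 — the shape is more complex than any degree-3 curve.
2. Reading off the gridlines: it meets the y-axis at y = 0 (among the integer gridlines); it meets the x-axis at x = 0 (among the integer gridlines).
3. Solving for integer coefficients yields p as stated.

x^4 + 2*x*y^3 + 2*x*y + 3*y^2 - 2*x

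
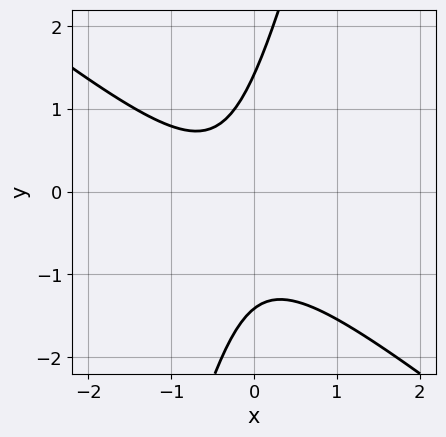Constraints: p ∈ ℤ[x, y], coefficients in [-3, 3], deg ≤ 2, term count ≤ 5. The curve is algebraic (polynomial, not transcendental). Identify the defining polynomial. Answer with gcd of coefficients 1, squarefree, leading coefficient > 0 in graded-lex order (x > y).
First, degree: the shape is more complex than any degree-1 curve, so deg p = 2.
Next, checking where it meets the axes: the curve avoids every integer x-axis point in the box.
Finally, solving for integer coefficients yields p as stated.

3*x^2 + 3*x*y - y^2 + 2*x + 2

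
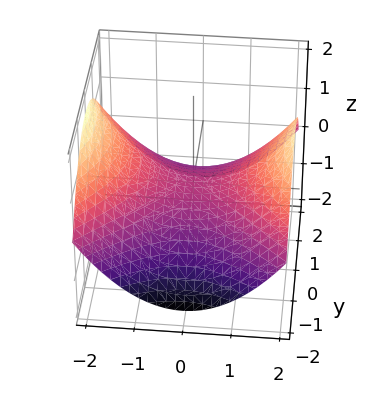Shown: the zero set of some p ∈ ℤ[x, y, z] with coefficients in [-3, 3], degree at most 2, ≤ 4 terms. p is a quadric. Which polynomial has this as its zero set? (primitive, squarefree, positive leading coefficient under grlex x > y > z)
First, deg p = 2. A hyperbolic paraboloid; a quadric.
Then, symmetries: mirror symmetry y ↦ −y ⇒ only even powers of y; the x ↦ −x reflection is a symmetry, so x appears only in even powers.
Then, checking where it meets the axes: one z-axis crossing is at z = 0; it crosses the x-axis at the gridline x = 0; one y-axis crossing is at y = 0.
Finally, putting this together gives p.

x^2 - y^2 - 3*z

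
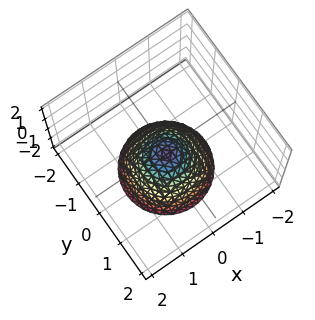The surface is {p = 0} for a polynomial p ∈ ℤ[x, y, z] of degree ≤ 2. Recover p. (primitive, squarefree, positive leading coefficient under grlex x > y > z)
2*x^2 + 2*y^2 + 2*z + 1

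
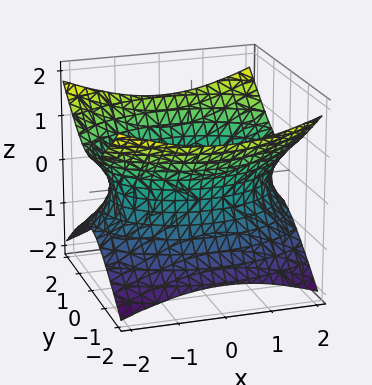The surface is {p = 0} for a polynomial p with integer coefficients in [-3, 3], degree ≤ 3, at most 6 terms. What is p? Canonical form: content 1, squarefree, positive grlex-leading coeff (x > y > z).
First, the degree is 2 — an hourglass — one-sheet hyperboloid; a quadric.
Then, symmetries: it's symmetric under x → −x, forcing even powers of x; the y ↦ −y reflection is a symmetry, so y appears only in even powers; mirror symmetry z ↦ −z ⇒ only even powers of z.
Then, observable constraints: no z-intercept at any integer in the box.
Finally, matching integer coefficients to the picture gives p.

x^2 + 2*y^2 - 3*z^2 - 3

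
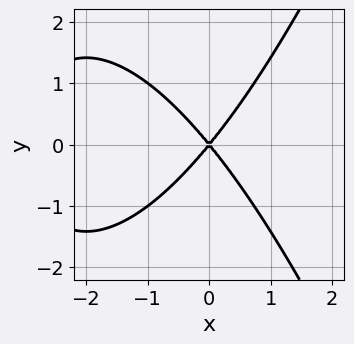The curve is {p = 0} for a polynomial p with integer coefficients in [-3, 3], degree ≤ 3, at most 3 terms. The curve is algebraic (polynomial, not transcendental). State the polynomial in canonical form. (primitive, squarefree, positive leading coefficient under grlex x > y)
x^3 + 3*x^2 - 2*y^2

1. Degree: no degree-2 curve has this shape, so deg p = 3.
2. Symmetries: the y ↦ −y reflection is a symmetry, so y appears only in even powers.
3. Checking where it meets the axes: it meets the x-axis at x = 0 (among the integer gridlines); it meets the y-axis at y = 0 (among the integer gridlines).
4. Matching integer coefficients to the picture gives p.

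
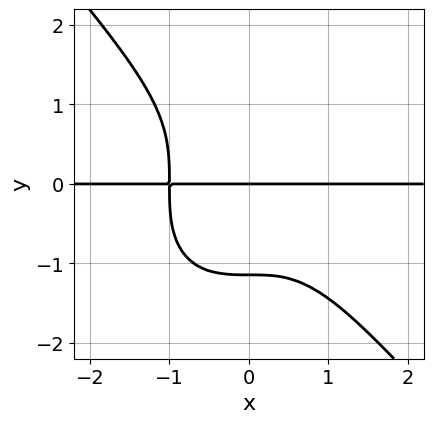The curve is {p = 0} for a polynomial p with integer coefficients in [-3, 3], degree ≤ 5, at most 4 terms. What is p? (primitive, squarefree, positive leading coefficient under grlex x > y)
3*x^3*y + 2*y^4 + 3*y

First, deg p = 4.
Then, observable constraints: the visible x-axis segment lies entirely on the curve; it crosses the y-axis at the gridline y = 0.
Finally, fitting integer coefficients to these (and the overall shape) gives p.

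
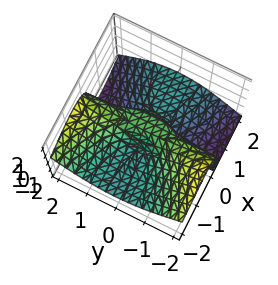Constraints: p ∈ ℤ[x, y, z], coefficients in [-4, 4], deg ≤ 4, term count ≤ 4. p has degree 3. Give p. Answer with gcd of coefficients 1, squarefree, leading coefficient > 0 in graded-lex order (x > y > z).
3*x^2*z + 2*x*y^2 + z^3 - z

First, deg p = 3.
Then, against the integer gridlines: the visible x-axis segment lies entirely on the surface; the visible y-axis segment lies entirely on the surface.
Finally, putting this together gives p.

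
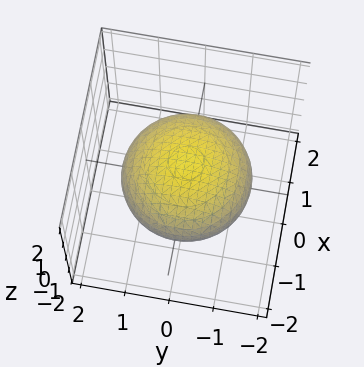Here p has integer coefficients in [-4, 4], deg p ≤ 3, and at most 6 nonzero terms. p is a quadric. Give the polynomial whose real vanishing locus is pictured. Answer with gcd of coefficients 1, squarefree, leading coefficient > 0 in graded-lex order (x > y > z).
x^2 + y^2 + 2*z^2 - 2

deg p = 2.
Symmetries: the z ↦ −z reflection is a symmetry, so z appears only in even powers; rotational symmetry about the z-axis ⇒ p depends on x, y only through x² + y².
Checking where it meets the axes: among the integer gridlines, it crosses the z-axis at z ∈ {-1, 1}; a circular section at z = 0 has radius between 1 and 2.
These observations pin down the coefficients.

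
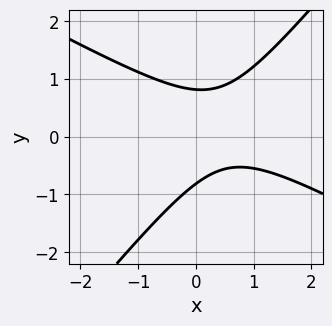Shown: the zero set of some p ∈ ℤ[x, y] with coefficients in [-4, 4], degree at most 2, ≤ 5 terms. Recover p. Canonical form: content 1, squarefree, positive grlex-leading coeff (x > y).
2*x^2 + 2*x*y - 3*y^2 - 2*x + 2

1. The degree is 2 — the shape is more complex than any degree-1 curve.
2. From the axis intercepts and sections: the curve avoids every integer x-axis point in the box.
3. Assembling these constraints gives the stated polynomial.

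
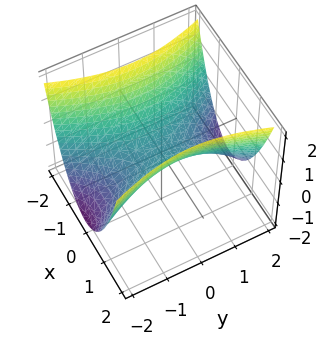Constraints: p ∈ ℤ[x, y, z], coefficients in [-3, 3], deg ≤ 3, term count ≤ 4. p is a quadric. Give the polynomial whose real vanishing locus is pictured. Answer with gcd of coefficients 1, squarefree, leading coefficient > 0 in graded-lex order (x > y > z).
1. deg p = 2. A hyperbolic paraboloid; a quadric.
2. Symmetries: mirror symmetry y ↦ −y ⇒ only even powers of y; mirror symmetry x ↦ −x ⇒ only even powers of x.
3. Observable constraints: it meets the z-axis at z = 0 (among the integer gridlines); it crosses the x-axis at the gridline x = 0; it crosses the y-axis at the gridline y = 0.
4. Together with the visible shape, these determine p as stated.

3*x^2 - y^2 - 3*z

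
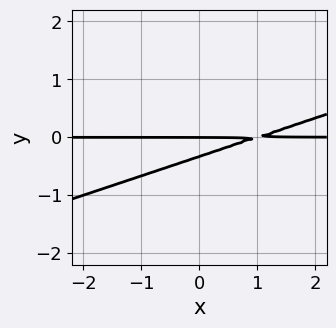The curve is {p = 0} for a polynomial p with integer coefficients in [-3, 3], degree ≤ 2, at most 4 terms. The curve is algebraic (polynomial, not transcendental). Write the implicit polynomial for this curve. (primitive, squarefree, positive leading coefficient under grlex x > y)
x*y - 3*y^2 - y

The degree is 2 — no degree-1 curve has this shape.
Reading off the gridlines: the visible x-axis segment lies entirely on the curve; it crosses the y-axis at the gridline y = 0.
Putting this together gives p.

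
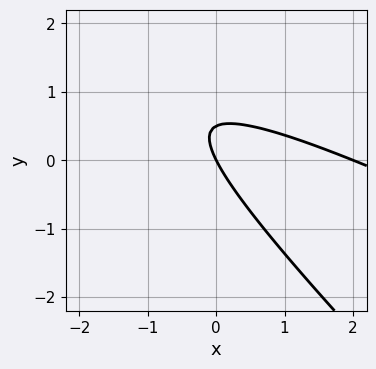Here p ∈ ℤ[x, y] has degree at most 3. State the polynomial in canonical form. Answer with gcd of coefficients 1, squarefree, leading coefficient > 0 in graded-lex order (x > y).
x^2 + 3*x*y + 2*y^2 - 2*x - y

First, the degree is 2 — no degree-1 curve has this shape.
Then, from the visible intercepts: the x-axis gridline crossings are at x ∈ {0, 2}; it meets the y-axis at y = 0 (among the integer gridlines).
Finally, solving for integer coefficients yields p as stated.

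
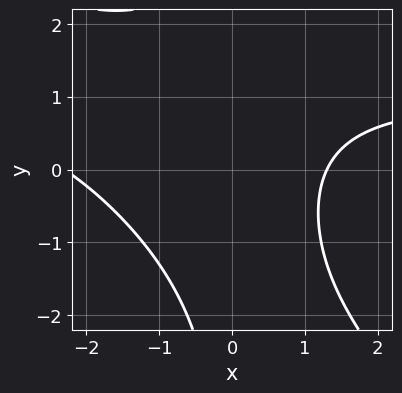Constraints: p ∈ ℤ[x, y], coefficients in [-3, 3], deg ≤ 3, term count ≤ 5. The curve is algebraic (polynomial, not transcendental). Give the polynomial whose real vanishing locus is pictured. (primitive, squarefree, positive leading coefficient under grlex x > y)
First, deg p = 3. A generic line meets the curve in up to 3 points.
Next, against the integer gridlines: the curve avoids every integer y-axis point in the box.
Finally, solving for integer coefficients yields p as stated.

x^2*y + x*y^2 - x^2 - x + 3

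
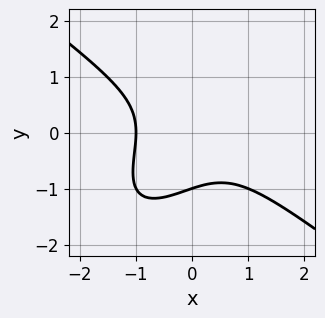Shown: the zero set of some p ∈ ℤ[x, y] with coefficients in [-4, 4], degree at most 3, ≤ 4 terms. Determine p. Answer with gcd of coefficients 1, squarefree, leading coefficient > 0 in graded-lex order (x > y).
x^3 - x*y^2 + y^3 + 1

(a) deg p = 3. No degree-2 curve has this shape.
(b) From the visible intercepts: it meets the y-axis at y = -1 (among the integer gridlines); one x-axis crossing is at x = -1.
(c) These observations pin down the coefficients.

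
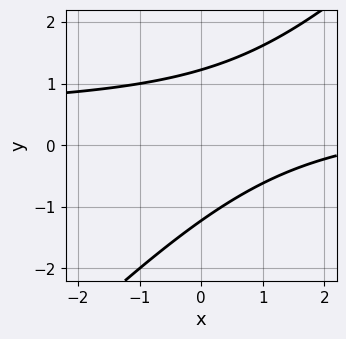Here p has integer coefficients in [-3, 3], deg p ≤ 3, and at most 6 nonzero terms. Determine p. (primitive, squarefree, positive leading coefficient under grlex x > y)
2*x*y - 2*y^2 - x + 3

First, deg p = 2. The shape is more complex than any degree-1 curve.
Next, from the axis intercepts and sections: no x-intercept at any integer in the box.
Finally, the integer polynomial consistent with all of this is the stated p.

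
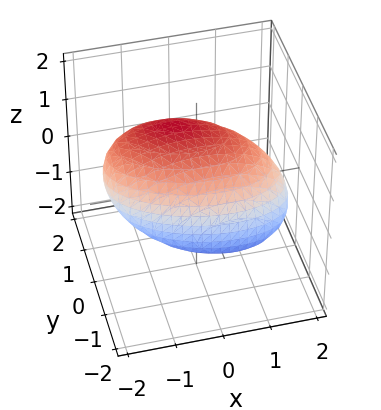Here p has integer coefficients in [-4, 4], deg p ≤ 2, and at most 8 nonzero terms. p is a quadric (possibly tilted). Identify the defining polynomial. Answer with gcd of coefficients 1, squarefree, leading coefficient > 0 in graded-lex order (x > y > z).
x^2 + x*y + 3*y^2 - 3*y*z + 3*z^2 - 3

The degree is 2 — a generic line meets the surface in up to 2 points.
Checking where it meets the axes: among the integer gridlines, it crosses the z-axis at z ∈ {-1, 1}; among the integer gridlines, it crosses the y-axis at y ∈ {-1, 1}.
The integer polynomial consistent with all of this is the stated p.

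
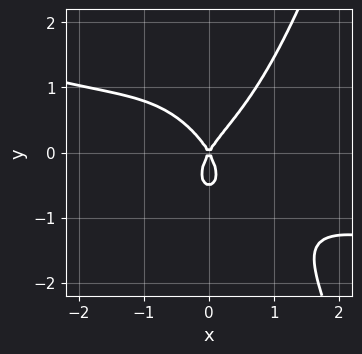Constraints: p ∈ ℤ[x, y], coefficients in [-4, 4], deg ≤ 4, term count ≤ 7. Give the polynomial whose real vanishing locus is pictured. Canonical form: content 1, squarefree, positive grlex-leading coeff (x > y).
1. Degree: no degree-3 curve has this shape, so deg p = 4.
2. Observable constraints: one x-axis crossing is at x = 0; it meets the y-axis at y = 0 (among the integer gridlines).
3. The integer polynomial consistent with all of this is the stated p.

x^4 + 3*x^3*y - 2*y^3 + 3*x^2 - y^2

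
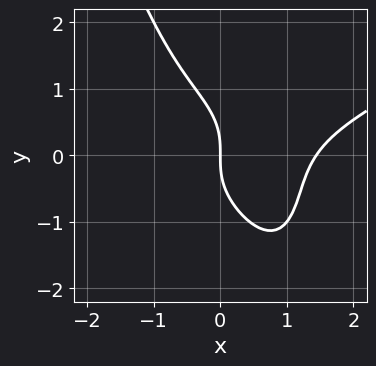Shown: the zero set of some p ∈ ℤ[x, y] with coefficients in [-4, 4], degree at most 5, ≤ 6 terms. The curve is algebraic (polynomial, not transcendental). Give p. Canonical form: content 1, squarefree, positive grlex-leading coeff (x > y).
First, the degree is 4 — no degree-3 curve has this shape.
Then, observable constraints: it crosses the y-axis at the gridline y = 0; one x-axis crossing is at x = 0.
Finally, fitting integer coefficients to these (and the overall shape) gives p.

x^4 - 2*x^3*y - 2*x*y^2 - 2*y^3 - 3*x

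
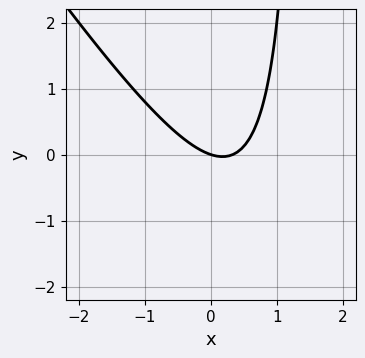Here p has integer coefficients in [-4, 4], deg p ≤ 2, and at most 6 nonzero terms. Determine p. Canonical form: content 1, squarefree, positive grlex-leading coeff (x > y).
3*x^2 + 2*x*y - x - 3*y

1. deg p = 2. A generic line meets the curve in up to 2 points.
2. Against the integer gridlines: it meets the y-axis at y = 0 (among the integer gridlines); it crosses the x-axis at the gridline x = 0.
3. Fitting integer coefficients to these (and the overall shape) gives p.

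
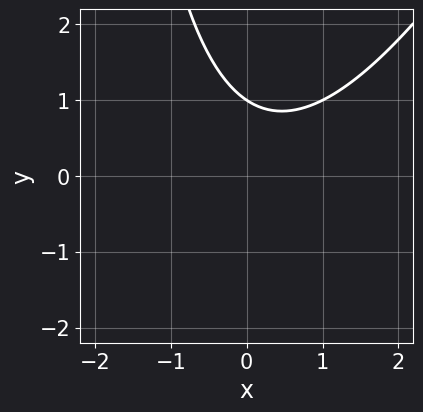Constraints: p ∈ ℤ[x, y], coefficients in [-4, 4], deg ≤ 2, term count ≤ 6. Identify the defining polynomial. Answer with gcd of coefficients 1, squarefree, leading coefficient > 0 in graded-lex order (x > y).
2*x^2 - x*y - x - 3*y + 3

(a) deg p = 2. No degree-1 curve has this shape.
(b) From the visible intercepts: no x-intercept at any integer in the box; it meets the y-axis at y = 1 (among the integer gridlines).
(c) These observations pin down the coefficients.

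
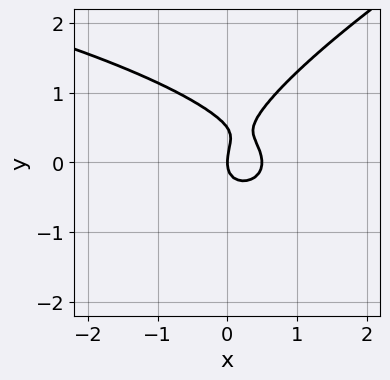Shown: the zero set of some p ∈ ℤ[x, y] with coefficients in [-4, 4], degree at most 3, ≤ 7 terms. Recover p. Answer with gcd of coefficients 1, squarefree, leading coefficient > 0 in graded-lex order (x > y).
Degree: the shape is more complex than any degree-2 curve, so deg p = 3.
From the visible intercepts: one x-axis crossing is at x = 0; it crosses the y-axis at the gridline y = 0.
Solving for integer coefficients yields p as stated.

x*y^2 - 2*y^3 + 2*x^2 + y^2 - x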